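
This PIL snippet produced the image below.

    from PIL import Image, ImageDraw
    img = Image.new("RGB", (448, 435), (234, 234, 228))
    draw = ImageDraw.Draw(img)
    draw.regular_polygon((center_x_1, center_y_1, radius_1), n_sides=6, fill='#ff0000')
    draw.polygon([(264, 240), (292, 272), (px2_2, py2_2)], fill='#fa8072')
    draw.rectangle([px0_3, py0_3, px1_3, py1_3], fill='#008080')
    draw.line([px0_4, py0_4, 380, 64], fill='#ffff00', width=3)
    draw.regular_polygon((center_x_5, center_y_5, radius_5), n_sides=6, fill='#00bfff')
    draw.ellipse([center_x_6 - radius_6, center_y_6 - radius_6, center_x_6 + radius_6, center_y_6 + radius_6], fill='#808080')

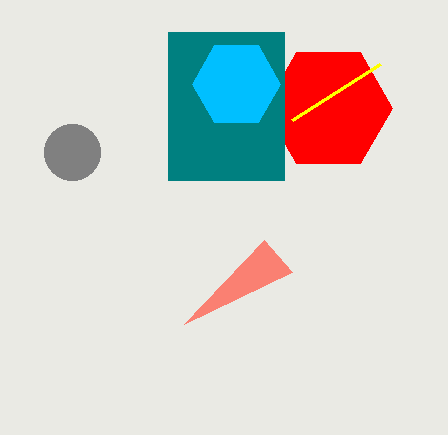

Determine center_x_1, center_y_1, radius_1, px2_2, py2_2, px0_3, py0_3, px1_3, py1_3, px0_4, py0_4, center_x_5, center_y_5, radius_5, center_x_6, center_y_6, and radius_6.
center_x_1 = 328; center_y_1 = 108; radius_1 = 64; px2_2 = 184; py2_2 = 324; px0_3 = 168; py0_3 = 32; px1_3 = 284; py1_3 = 180; px0_4 = 292; py0_4 = 120; center_x_5 = 236; center_y_5 = 84; radius_5 = 44; center_x_6 = 72; center_y_6 = 152; radius_6 = 28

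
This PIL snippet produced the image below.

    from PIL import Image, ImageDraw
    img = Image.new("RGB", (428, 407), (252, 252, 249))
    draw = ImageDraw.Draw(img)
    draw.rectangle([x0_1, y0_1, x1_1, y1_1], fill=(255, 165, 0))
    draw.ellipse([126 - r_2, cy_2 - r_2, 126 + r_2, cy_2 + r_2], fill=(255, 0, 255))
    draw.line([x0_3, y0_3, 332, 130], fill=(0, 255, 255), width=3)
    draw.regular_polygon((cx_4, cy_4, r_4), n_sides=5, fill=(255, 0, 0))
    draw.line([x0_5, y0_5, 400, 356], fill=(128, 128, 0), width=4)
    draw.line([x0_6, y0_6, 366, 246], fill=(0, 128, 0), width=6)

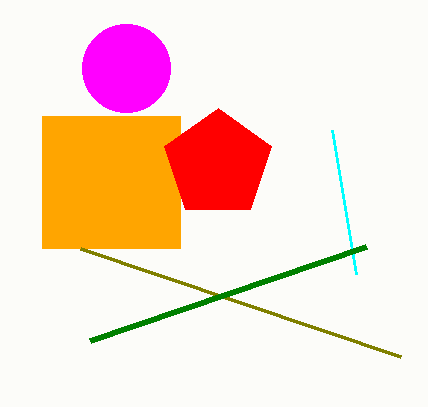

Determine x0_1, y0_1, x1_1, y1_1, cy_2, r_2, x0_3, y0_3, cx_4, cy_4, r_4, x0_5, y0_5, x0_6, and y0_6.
x0_1 = 42, y0_1 = 116, x1_1 = 180, y1_1 = 248, cy_2 = 68, r_2 = 44, x0_3 = 356, y0_3 = 274, cx_4 = 218, cy_4 = 164, r_4 = 56, x0_5 = 80, y0_5 = 248, x0_6 = 90, y0_6 = 340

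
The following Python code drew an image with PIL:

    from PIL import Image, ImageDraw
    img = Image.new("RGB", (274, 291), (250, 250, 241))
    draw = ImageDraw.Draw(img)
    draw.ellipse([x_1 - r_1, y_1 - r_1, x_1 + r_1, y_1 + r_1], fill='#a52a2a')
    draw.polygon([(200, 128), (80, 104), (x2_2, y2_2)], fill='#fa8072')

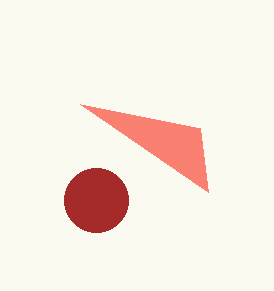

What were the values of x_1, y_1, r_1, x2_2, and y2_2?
x_1 = 96, y_1 = 200, r_1 = 32, x2_2 = 208, y2_2 = 192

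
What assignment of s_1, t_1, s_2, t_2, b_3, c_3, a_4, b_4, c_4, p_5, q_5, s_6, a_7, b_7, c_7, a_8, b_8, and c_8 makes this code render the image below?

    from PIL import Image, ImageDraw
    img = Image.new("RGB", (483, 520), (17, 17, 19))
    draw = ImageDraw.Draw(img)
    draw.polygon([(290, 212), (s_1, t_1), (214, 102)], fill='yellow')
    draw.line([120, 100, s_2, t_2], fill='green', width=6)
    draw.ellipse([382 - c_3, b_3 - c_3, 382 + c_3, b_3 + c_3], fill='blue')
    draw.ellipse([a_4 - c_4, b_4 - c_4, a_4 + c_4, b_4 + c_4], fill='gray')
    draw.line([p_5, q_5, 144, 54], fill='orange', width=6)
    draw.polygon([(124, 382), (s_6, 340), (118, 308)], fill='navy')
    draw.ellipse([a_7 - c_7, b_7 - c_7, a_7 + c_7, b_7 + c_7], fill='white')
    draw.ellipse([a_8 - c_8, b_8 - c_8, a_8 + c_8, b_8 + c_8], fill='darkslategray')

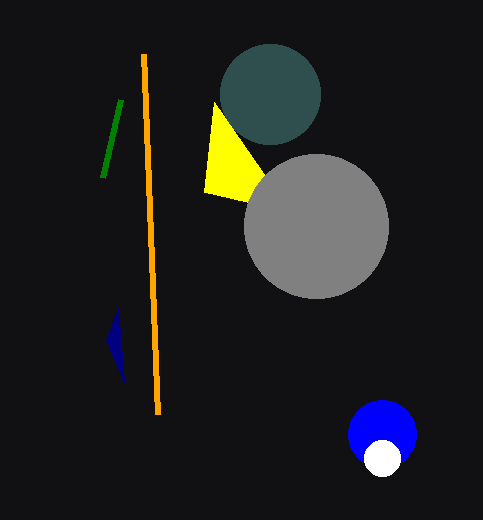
s_1 = 204; t_1 = 192; s_2 = 102; t_2 = 178; b_3 = 434; c_3 = 34; a_4 = 316; b_4 = 226; c_4 = 72; p_5 = 158; q_5 = 414; s_6 = 106; a_7 = 382; b_7 = 458; c_7 = 18; a_8 = 270; b_8 = 94; c_8 = 50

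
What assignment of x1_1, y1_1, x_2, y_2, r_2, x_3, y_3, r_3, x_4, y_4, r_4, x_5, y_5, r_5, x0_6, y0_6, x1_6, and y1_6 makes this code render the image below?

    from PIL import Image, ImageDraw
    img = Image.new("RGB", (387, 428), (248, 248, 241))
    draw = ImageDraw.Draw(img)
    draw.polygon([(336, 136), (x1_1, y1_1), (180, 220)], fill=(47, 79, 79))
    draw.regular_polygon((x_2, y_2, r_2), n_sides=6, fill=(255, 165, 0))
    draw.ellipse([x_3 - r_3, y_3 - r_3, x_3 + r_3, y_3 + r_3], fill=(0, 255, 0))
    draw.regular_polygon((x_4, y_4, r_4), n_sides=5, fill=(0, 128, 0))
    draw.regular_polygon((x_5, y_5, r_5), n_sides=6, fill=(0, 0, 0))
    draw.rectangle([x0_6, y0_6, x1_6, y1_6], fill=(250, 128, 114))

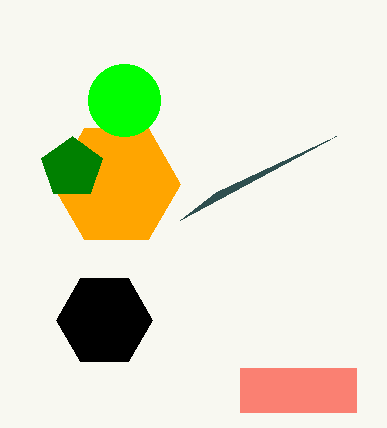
x1_1 = 216
y1_1 = 192
x_2 = 116
y_2 = 184
r_2 = 64
x_3 = 124
y_3 = 100
r_3 = 36
x_4 = 72
y_4 = 168
r_4 = 32
x_5 = 104
y_5 = 320
r_5 = 48
x0_6 = 240
y0_6 = 368
x1_6 = 356
y1_6 = 412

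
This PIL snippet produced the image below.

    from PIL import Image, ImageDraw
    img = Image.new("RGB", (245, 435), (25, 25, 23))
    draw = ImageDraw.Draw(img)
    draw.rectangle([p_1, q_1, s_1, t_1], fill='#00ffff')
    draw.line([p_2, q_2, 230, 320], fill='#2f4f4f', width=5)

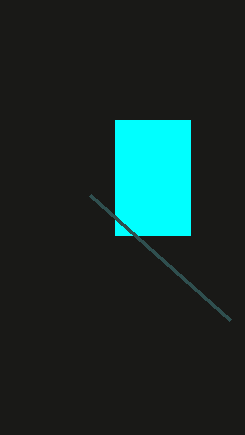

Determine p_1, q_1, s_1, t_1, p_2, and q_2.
p_1 = 115, q_1 = 120, s_1 = 190, t_1 = 235, p_2 = 90, q_2 = 195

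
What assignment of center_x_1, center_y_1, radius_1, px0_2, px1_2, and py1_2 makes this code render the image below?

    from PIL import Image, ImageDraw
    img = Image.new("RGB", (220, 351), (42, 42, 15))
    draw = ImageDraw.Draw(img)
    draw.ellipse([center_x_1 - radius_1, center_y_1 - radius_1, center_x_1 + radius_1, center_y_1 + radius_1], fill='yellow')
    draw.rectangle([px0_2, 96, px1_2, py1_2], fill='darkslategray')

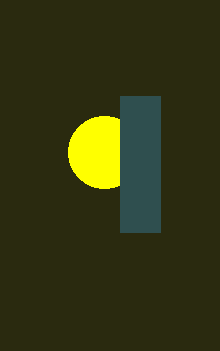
center_x_1 = 104
center_y_1 = 152
radius_1 = 36
px0_2 = 120
px1_2 = 160
py1_2 = 232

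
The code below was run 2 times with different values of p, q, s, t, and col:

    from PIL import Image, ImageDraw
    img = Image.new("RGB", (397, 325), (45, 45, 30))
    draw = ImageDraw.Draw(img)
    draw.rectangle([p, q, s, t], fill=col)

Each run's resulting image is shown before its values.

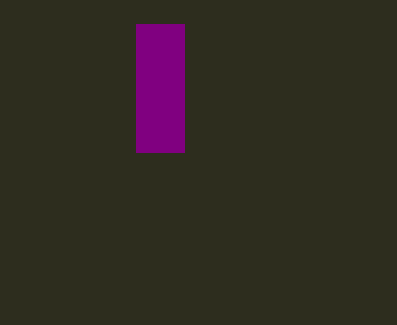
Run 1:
p = 136
q = 24
s = 184
t = 152
col = 'purple'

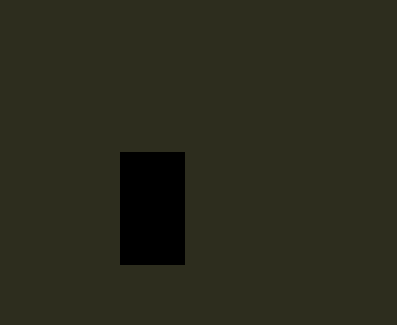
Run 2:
p = 120, q = 152, s = 184, t = 264, col = 'black'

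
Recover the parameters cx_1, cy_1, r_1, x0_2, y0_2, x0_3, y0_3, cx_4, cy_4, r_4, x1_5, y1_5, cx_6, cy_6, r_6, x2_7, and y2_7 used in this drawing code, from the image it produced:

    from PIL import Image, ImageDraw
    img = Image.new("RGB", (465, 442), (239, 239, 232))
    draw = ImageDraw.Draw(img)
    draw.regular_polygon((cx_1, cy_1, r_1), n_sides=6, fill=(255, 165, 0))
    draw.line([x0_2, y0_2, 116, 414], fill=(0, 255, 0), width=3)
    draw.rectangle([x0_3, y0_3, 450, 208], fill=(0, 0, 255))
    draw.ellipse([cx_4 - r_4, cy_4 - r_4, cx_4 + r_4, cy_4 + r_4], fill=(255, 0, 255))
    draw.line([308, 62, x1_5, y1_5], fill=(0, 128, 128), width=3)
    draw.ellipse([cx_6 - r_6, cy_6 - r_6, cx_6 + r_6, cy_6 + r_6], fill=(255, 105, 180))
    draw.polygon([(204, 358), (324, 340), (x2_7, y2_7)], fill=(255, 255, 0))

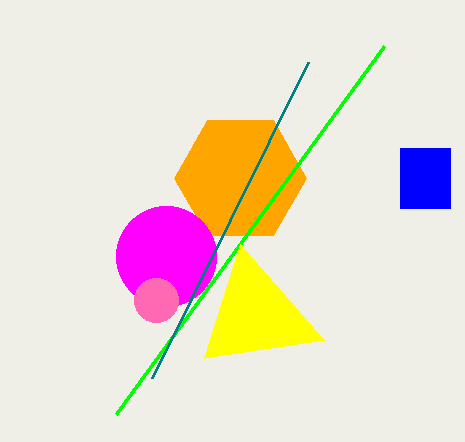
cx_1 = 240; cy_1 = 178; r_1 = 66; x0_2 = 384; y0_2 = 46; x0_3 = 400; y0_3 = 148; cx_4 = 166; cy_4 = 256; r_4 = 50; x1_5 = 152; y1_5 = 378; cx_6 = 156; cy_6 = 300; r_6 = 22; x2_7 = 240; y2_7 = 244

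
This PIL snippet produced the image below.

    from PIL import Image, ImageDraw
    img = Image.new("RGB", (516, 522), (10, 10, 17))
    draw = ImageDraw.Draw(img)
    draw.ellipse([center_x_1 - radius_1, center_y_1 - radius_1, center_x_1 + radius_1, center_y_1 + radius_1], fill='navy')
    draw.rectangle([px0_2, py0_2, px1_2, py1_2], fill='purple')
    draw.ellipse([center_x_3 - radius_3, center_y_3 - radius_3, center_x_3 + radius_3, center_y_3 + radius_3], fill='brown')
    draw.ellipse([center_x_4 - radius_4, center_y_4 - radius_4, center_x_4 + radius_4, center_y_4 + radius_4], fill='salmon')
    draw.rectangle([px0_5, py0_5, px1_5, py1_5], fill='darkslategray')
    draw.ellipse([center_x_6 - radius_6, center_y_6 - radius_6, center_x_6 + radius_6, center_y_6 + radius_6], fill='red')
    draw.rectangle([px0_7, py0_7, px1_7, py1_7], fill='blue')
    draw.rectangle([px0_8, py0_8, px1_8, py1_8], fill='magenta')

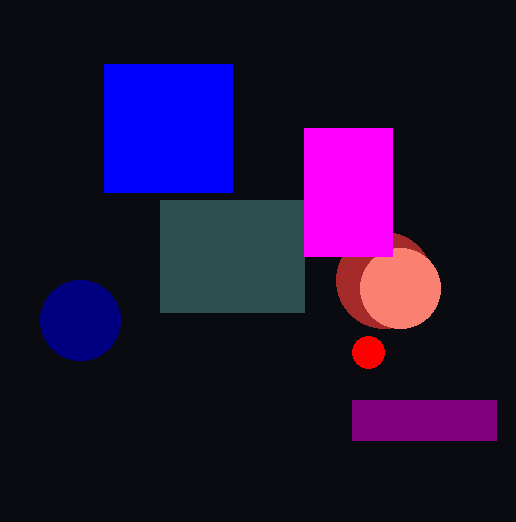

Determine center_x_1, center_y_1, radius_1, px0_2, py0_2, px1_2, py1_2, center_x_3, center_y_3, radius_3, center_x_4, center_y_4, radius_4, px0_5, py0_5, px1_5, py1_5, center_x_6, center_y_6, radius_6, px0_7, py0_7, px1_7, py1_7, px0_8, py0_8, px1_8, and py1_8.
center_x_1 = 80, center_y_1 = 320, radius_1 = 40, px0_2 = 352, py0_2 = 400, px1_2 = 496, py1_2 = 440, center_x_3 = 384, center_y_3 = 280, radius_3 = 48, center_x_4 = 400, center_y_4 = 288, radius_4 = 40, px0_5 = 160, py0_5 = 200, px1_5 = 304, py1_5 = 312, center_x_6 = 368, center_y_6 = 352, radius_6 = 16, px0_7 = 104, py0_7 = 64, px1_7 = 232, py1_7 = 192, px0_8 = 304, py0_8 = 128, px1_8 = 392, py1_8 = 256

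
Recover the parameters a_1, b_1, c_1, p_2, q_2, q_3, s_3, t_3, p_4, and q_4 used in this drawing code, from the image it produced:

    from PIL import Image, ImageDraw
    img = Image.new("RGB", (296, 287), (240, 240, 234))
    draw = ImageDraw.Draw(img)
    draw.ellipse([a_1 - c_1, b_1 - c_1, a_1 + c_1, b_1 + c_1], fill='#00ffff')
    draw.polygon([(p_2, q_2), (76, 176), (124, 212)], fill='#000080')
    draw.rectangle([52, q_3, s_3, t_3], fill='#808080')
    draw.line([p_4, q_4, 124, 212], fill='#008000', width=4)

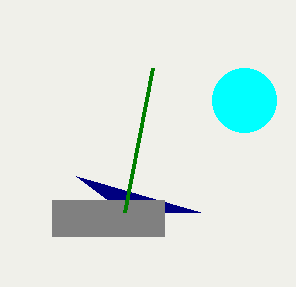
a_1 = 244, b_1 = 100, c_1 = 32, p_2 = 200, q_2 = 212, q_3 = 200, s_3 = 164, t_3 = 236, p_4 = 152, q_4 = 68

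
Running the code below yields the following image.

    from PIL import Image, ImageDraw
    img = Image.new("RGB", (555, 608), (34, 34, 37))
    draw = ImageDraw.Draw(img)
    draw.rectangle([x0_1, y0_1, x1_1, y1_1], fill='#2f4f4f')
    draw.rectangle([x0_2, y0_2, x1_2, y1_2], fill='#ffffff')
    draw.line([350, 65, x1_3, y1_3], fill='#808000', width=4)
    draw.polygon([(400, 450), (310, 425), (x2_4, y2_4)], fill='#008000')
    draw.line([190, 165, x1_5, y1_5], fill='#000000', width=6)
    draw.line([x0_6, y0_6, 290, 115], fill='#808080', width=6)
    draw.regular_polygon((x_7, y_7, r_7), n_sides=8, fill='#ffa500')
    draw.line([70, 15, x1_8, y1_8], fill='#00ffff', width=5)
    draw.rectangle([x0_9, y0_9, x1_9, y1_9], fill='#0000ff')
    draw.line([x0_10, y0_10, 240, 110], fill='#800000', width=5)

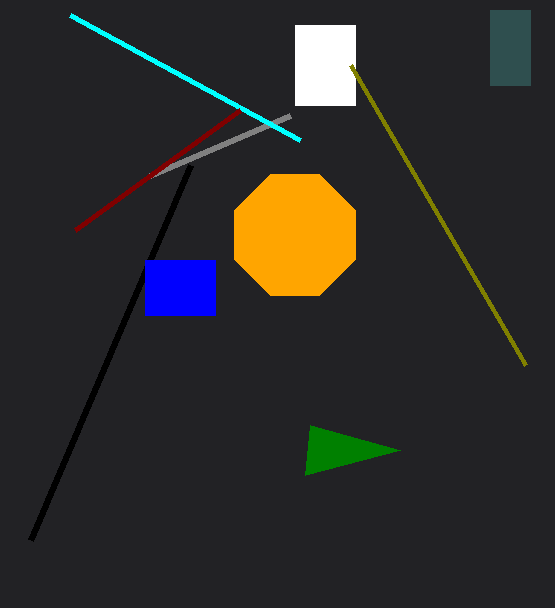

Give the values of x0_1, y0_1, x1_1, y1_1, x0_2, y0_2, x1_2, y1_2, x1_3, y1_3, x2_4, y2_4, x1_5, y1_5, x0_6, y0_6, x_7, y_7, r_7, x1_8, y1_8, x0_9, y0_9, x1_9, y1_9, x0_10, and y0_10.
x0_1 = 490, y0_1 = 10, x1_1 = 530, y1_1 = 85, x0_2 = 295, y0_2 = 25, x1_2 = 355, y1_2 = 105, x1_3 = 525, y1_3 = 365, x2_4 = 305, y2_4 = 475, x1_5 = 30, y1_5 = 540, x0_6 = 150, y0_6 = 175, x_7 = 295, y_7 = 235, r_7 = 65, x1_8 = 300, y1_8 = 140, x0_9 = 145, y0_9 = 260, x1_9 = 215, y1_9 = 315, x0_10 = 75, y0_10 = 230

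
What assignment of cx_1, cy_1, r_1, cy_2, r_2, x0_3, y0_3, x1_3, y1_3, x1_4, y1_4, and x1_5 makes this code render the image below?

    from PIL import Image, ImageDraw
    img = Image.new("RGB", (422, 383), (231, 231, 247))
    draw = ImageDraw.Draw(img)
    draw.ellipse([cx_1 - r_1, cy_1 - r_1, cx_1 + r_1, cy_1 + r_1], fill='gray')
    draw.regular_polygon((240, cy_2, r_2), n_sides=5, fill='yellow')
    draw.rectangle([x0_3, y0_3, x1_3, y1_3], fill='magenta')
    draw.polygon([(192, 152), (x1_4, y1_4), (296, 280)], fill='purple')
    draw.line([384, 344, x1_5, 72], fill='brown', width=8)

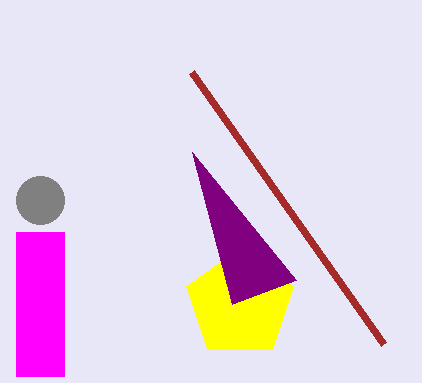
cx_1 = 40; cy_1 = 200; r_1 = 24; cy_2 = 304; r_2 = 56; x0_3 = 16; y0_3 = 232; x1_3 = 64; y1_3 = 376; x1_4 = 232; y1_4 = 304; x1_5 = 192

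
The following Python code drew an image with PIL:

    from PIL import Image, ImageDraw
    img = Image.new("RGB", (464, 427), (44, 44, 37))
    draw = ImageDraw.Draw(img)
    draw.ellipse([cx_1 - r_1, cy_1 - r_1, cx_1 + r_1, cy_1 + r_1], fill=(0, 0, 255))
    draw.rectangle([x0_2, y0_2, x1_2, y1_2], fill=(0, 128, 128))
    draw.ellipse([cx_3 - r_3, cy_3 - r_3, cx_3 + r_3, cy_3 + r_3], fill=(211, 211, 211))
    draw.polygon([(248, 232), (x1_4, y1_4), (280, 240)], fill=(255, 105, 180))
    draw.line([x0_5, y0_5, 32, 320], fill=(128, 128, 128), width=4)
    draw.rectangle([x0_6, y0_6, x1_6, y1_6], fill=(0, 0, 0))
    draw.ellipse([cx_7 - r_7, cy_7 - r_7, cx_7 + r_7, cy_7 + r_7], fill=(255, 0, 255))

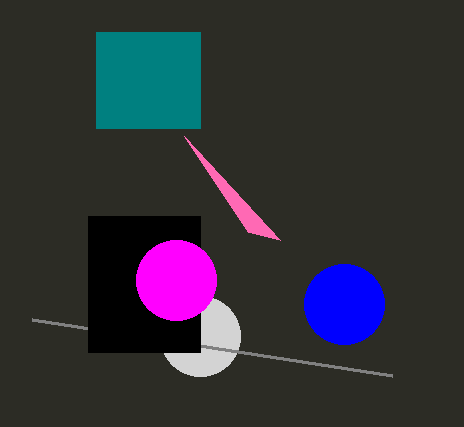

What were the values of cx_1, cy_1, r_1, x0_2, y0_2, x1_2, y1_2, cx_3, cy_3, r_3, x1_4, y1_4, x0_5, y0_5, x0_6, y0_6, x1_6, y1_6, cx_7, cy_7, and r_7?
cx_1 = 344
cy_1 = 304
r_1 = 40
x0_2 = 96
y0_2 = 32
x1_2 = 200
y1_2 = 128
cx_3 = 200
cy_3 = 336
r_3 = 40
x1_4 = 184
y1_4 = 136
x0_5 = 392
y0_5 = 376
x0_6 = 88
y0_6 = 216
x1_6 = 200
y1_6 = 352
cx_7 = 176
cy_7 = 280
r_7 = 40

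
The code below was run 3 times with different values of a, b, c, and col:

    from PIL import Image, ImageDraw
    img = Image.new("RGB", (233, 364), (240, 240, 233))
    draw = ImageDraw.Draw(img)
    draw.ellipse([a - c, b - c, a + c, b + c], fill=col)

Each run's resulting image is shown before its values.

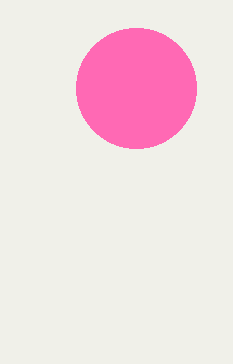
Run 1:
a = 136, b = 88, c = 60, col = 'hotpink'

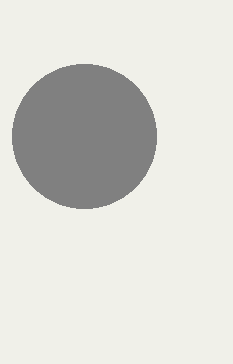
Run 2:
a = 84
b = 136
c = 72
col = 'gray'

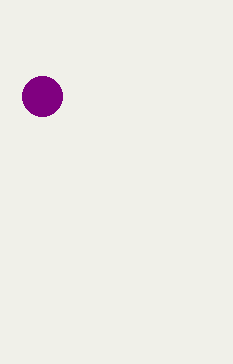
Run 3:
a = 42; b = 96; c = 20; col = 'purple'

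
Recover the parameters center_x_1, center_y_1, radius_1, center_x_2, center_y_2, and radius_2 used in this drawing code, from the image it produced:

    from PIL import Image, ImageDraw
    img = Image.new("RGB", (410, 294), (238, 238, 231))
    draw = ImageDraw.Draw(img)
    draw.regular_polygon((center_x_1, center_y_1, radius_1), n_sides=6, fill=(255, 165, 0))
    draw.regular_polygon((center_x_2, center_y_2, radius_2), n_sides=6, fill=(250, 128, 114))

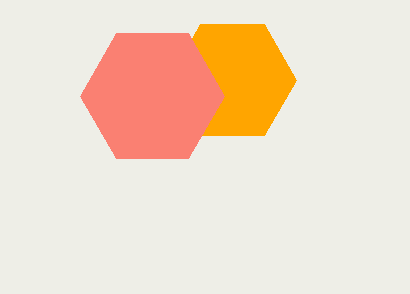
center_x_1 = 232
center_y_1 = 80
radius_1 = 64
center_x_2 = 152
center_y_2 = 96
radius_2 = 72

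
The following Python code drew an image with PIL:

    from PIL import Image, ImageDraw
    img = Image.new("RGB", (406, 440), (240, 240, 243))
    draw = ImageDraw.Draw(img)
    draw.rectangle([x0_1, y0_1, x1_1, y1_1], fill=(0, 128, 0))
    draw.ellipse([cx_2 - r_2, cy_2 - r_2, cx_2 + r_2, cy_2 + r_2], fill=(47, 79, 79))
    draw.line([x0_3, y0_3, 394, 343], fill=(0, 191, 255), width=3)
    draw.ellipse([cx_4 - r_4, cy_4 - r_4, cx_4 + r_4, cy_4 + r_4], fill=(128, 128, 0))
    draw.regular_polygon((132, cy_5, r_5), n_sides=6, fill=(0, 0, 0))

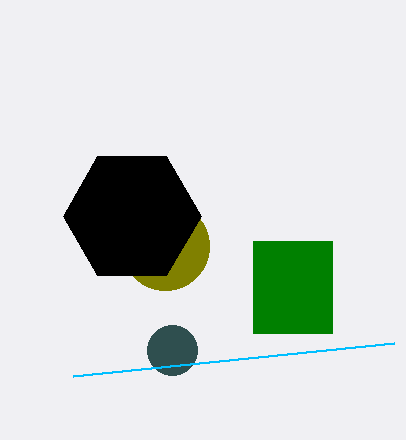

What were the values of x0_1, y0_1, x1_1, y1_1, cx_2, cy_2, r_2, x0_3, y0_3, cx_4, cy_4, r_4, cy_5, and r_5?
x0_1 = 253
y0_1 = 241
x1_1 = 332
y1_1 = 333
cx_2 = 172
cy_2 = 350
r_2 = 25
x0_3 = 73
y0_3 = 376
cx_4 = 165
cy_4 = 246
r_4 = 44
cy_5 = 216
r_5 = 69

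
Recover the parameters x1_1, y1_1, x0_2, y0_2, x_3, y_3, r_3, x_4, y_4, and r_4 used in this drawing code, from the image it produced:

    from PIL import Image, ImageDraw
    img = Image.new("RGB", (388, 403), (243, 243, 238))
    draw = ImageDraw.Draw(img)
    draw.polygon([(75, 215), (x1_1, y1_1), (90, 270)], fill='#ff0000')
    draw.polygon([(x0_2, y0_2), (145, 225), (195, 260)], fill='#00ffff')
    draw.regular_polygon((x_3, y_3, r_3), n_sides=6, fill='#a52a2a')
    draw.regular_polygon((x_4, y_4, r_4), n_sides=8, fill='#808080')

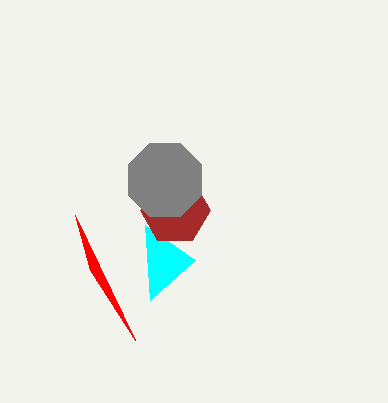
x1_1 = 135; y1_1 = 340; x0_2 = 150; y0_2 = 300; x_3 = 175; y_3 = 210; r_3 = 35; x_4 = 165; y_4 = 180; r_4 = 40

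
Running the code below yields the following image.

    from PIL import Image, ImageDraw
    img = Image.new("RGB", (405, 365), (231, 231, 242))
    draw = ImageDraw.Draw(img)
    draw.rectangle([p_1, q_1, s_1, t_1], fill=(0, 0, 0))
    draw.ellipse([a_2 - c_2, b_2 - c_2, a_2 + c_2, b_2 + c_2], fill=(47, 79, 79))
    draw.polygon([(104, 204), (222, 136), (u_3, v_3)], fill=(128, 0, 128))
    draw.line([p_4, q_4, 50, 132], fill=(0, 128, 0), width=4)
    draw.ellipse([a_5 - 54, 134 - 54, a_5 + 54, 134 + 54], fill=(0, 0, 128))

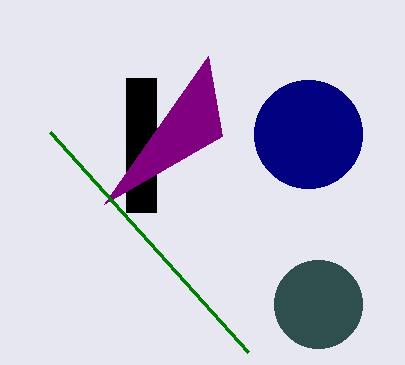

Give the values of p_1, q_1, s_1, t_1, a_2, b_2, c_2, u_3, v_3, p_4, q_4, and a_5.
p_1 = 126
q_1 = 78
s_1 = 156
t_1 = 212
a_2 = 318
b_2 = 304
c_2 = 44
u_3 = 208
v_3 = 56
p_4 = 248
q_4 = 352
a_5 = 308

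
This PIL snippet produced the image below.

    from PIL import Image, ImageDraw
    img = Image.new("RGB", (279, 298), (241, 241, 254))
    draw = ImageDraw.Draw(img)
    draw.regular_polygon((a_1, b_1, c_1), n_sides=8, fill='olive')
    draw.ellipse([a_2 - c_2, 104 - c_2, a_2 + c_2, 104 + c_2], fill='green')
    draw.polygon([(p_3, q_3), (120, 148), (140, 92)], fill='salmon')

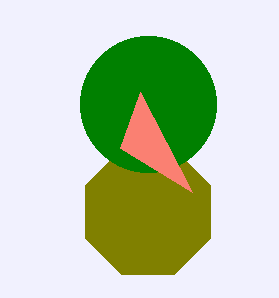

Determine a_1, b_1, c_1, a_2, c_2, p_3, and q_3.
a_1 = 148; b_1 = 212; c_1 = 68; a_2 = 148; c_2 = 68; p_3 = 192; q_3 = 192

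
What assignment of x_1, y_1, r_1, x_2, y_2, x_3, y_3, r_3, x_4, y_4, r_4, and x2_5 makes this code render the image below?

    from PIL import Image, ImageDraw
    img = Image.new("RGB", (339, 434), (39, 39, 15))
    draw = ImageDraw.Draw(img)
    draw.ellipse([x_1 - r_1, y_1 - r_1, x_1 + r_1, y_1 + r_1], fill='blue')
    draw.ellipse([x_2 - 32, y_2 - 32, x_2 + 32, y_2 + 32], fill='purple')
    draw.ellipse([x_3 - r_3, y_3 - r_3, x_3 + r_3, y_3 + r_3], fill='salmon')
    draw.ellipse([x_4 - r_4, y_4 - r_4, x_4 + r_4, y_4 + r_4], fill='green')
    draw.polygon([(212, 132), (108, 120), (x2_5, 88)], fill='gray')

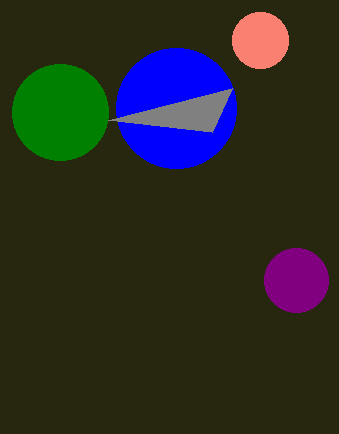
x_1 = 176
y_1 = 108
r_1 = 60
x_2 = 296
y_2 = 280
x_3 = 260
y_3 = 40
r_3 = 28
x_4 = 60
y_4 = 112
r_4 = 48
x2_5 = 232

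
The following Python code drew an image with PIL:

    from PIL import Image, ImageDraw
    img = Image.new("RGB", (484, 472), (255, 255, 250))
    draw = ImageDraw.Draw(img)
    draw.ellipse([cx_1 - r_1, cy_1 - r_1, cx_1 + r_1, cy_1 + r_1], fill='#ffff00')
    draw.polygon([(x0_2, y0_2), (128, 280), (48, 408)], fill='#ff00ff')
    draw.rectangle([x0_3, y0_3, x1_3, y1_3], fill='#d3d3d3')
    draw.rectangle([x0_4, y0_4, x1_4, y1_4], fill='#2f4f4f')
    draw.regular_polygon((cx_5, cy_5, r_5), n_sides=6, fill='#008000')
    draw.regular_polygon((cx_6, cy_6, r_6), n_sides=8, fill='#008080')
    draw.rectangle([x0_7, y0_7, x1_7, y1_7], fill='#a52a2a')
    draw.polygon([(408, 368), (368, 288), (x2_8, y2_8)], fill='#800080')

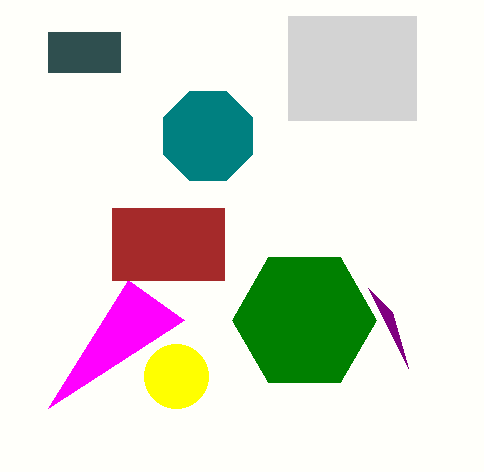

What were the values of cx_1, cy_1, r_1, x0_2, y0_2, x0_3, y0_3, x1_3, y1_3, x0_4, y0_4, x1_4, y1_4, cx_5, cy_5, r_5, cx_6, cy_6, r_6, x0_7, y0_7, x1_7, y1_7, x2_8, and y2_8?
cx_1 = 176
cy_1 = 376
r_1 = 32
x0_2 = 184
y0_2 = 320
x0_3 = 288
y0_3 = 16
x1_3 = 416
y1_3 = 120
x0_4 = 48
y0_4 = 32
x1_4 = 120
y1_4 = 72
cx_5 = 304
cy_5 = 320
r_5 = 72
cx_6 = 208
cy_6 = 136
r_6 = 48
x0_7 = 112
y0_7 = 208
x1_7 = 224
y1_7 = 280
x2_8 = 392
y2_8 = 312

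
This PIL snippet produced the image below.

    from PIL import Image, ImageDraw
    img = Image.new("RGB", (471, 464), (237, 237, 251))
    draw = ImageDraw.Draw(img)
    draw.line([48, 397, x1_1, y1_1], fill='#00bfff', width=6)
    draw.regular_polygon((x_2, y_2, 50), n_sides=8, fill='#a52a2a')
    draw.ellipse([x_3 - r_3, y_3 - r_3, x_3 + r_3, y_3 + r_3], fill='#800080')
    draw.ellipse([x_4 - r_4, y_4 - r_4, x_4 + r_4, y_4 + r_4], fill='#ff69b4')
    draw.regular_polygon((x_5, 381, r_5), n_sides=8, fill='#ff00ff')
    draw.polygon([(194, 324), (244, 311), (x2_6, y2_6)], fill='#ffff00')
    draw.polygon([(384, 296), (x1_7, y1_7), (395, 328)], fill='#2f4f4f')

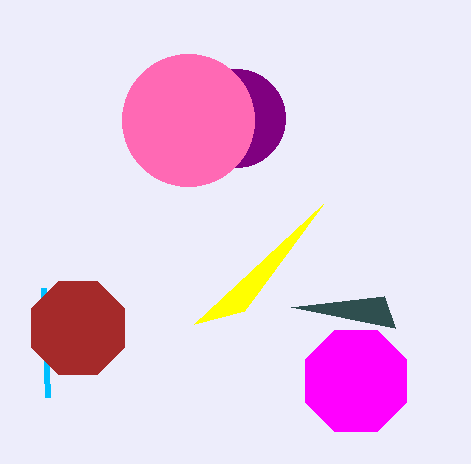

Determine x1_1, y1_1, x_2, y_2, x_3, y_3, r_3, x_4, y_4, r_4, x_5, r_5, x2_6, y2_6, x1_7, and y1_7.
x1_1 = 44; y1_1 = 288; x_2 = 78; y_2 = 328; x_3 = 236; y_3 = 118; r_3 = 49; x_4 = 188; y_4 = 120; r_4 = 66; x_5 = 356; r_5 = 55; x2_6 = 323; y2_6 = 204; x1_7 = 291; y1_7 = 307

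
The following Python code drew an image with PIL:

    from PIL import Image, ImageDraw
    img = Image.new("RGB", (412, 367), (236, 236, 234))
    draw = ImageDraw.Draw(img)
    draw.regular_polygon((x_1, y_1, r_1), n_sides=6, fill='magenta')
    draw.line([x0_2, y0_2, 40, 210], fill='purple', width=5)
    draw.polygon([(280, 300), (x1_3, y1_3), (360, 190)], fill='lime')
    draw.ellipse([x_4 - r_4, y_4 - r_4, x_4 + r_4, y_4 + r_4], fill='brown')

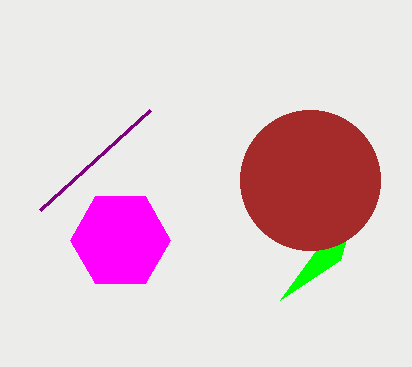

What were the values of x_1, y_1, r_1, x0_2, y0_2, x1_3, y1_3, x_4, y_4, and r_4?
x_1 = 120; y_1 = 240; r_1 = 50; x0_2 = 150; y0_2 = 110; x1_3 = 340; y1_3 = 260; x_4 = 310; y_4 = 180; r_4 = 70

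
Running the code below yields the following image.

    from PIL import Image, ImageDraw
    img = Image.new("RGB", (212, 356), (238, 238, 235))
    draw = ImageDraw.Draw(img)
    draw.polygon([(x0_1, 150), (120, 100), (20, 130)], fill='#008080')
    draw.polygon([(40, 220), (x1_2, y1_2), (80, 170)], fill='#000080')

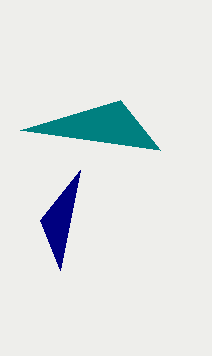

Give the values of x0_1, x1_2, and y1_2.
x0_1 = 160
x1_2 = 60
y1_2 = 270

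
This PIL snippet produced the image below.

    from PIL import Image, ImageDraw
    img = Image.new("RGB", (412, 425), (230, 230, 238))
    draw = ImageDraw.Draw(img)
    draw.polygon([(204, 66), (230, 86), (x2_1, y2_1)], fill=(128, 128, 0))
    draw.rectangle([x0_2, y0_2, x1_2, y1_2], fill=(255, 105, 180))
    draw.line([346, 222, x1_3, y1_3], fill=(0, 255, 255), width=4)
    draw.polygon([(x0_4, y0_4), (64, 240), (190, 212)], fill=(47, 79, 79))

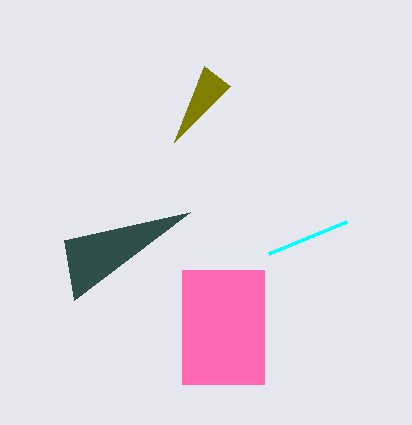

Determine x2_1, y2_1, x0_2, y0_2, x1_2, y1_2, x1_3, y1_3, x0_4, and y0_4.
x2_1 = 174, y2_1 = 142, x0_2 = 182, y0_2 = 270, x1_2 = 264, y1_2 = 384, x1_3 = 268, y1_3 = 254, x0_4 = 74, y0_4 = 300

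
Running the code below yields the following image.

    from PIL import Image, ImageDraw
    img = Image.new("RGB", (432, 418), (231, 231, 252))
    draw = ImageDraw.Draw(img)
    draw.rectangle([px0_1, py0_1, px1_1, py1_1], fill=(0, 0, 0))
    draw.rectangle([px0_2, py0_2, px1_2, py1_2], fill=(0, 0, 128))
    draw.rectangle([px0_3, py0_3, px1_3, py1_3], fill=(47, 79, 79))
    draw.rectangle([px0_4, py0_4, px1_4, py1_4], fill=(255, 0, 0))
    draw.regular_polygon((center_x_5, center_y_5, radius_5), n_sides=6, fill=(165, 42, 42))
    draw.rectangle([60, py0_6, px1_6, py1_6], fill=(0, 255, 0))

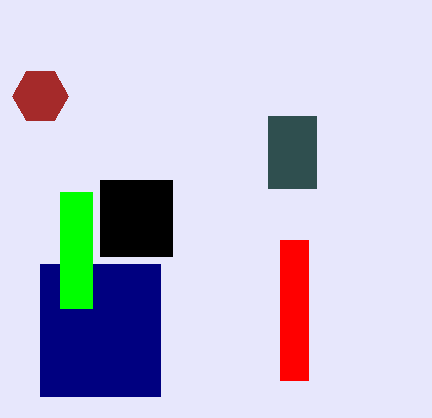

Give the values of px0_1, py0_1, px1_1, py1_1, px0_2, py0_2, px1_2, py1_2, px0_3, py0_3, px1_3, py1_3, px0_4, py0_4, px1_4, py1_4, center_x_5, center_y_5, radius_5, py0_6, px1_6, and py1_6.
px0_1 = 100
py0_1 = 180
px1_1 = 172
py1_1 = 256
px0_2 = 40
py0_2 = 264
px1_2 = 160
py1_2 = 396
px0_3 = 268
py0_3 = 116
px1_3 = 316
py1_3 = 188
px0_4 = 280
py0_4 = 240
px1_4 = 308
py1_4 = 380
center_x_5 = 40
center_y_5 = 96
radius_5 = 28
py0_6 = 192
px1_6 = 92
py1_6 = 308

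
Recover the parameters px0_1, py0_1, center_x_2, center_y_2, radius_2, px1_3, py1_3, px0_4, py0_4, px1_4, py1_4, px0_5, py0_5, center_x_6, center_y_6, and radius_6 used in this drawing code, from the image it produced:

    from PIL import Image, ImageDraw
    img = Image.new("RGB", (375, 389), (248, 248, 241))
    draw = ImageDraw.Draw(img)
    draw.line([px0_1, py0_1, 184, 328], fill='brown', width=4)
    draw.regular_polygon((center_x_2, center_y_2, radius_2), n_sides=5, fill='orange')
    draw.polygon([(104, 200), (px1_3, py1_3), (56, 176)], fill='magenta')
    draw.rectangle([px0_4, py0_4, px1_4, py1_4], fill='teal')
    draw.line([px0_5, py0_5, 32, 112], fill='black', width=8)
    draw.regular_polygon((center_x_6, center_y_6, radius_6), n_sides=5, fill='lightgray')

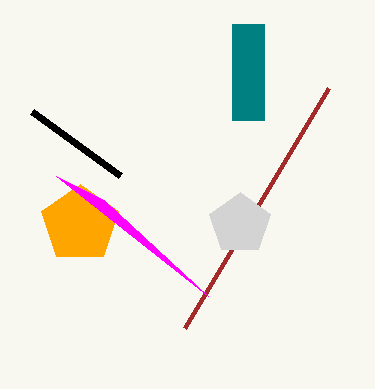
px0_1 = 328; py0_1 = 88; center_x_2 = 80; center_y_2 = 224; radius_2 = 40; px1_3 = 208; py1_3 = 296; px0_4 = 232; py0_4 = 24; px1_4 = 264; py1_4 = 120; px0_5 = 120; py0_5 = 176; center_x_6 = 240; center_y_6 = 224; radius_6 = 32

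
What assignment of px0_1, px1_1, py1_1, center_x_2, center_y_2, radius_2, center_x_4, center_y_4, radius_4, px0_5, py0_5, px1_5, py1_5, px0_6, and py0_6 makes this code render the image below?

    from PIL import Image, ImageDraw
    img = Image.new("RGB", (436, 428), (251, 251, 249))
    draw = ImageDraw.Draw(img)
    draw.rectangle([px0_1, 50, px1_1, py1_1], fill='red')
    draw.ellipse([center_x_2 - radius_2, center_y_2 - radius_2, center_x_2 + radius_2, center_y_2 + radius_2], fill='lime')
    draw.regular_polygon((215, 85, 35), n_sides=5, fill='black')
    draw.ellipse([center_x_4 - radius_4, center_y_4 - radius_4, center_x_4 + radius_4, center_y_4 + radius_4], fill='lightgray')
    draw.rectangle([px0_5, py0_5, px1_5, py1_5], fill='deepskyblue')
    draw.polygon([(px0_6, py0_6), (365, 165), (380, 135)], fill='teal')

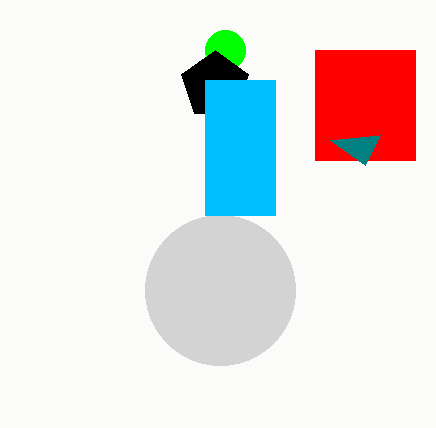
px0_1 = 315; px1_1 = 415; py1_1 = 160; center_x_2 = 225; center_y_2 = 50; radius_2 = 20; center_x_4 = 220; center_y_4 = 290; radius_4 = 75; px0_5 = 205; py0_5 = 80; px1_5 = 275; py1_5 = 215; px0_6 = 330; py0_6 = 140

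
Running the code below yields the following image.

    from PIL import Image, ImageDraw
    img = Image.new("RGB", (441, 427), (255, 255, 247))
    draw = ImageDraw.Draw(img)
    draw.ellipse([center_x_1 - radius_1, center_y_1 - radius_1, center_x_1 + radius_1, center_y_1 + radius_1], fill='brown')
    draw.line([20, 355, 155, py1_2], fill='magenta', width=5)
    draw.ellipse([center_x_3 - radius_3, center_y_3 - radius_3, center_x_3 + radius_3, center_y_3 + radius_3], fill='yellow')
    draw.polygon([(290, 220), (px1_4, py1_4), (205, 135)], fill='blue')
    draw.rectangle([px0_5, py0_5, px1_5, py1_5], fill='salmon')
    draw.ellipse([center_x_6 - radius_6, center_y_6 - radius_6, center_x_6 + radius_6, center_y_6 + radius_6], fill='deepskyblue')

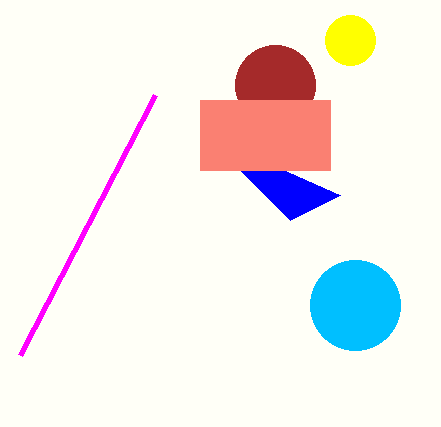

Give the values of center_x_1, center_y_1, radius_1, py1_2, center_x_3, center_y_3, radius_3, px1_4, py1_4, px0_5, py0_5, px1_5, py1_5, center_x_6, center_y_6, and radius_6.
center_x_1 = 275
center_y_1 = 85
radius_1 = 40
py1_2 = 95
center_x_3 = 350
center_y_3 = 40
radius_3 = 25
px1_4 = 340
py1_4 = 195
px0_5 = 200
py0_5 = 100
px1_5 = 330
py1_5 = 170
center_x_6 = 355
center_y_6 = 305
radius_6 = 45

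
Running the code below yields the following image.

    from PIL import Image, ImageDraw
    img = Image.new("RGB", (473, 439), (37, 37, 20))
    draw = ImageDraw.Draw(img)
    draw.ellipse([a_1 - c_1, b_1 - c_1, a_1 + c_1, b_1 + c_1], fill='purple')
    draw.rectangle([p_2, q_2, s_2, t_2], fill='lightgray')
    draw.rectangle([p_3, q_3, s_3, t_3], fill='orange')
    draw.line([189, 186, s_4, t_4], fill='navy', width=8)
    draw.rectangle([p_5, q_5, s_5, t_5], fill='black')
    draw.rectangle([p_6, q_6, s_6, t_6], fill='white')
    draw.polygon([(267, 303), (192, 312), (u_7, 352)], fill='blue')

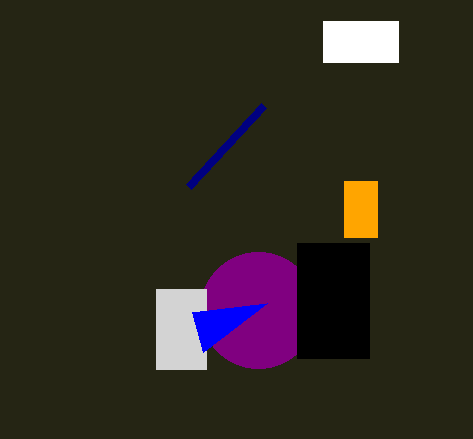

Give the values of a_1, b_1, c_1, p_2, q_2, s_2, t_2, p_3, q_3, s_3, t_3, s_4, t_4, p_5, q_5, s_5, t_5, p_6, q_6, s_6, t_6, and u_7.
a_1 = 258, b_1 = 310, c_1 = 58, p_2 = 156, q_2 = 289, s_2 = 206, t_2 = 369, p_3 = 344, q_3 = 181, s_3 = 377, t_3 = 237, s_4 = 264, t_4 = 105, p_5 = 297, q_5 = 243, s_5 = 369, t_5 = 358, p_6 = 323, q_6 = 21, s_6 = 398, t_6 = 62, u_7 = 203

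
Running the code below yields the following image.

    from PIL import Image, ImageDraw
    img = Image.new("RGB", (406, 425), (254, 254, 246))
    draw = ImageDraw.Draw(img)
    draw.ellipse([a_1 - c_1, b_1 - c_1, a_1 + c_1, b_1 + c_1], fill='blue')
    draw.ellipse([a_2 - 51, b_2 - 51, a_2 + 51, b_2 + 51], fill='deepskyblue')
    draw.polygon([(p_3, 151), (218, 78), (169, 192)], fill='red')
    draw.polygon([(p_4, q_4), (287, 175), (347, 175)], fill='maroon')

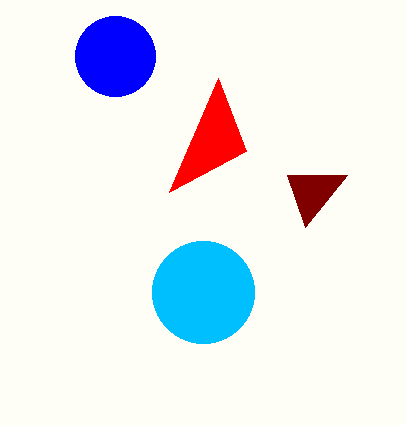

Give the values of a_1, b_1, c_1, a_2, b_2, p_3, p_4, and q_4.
a_1 = 115, b_1 = 56, c_1 = 40, a_2 = 203, b_2 = 292, p_3 = 246, p_4 = 305, q_4 = 227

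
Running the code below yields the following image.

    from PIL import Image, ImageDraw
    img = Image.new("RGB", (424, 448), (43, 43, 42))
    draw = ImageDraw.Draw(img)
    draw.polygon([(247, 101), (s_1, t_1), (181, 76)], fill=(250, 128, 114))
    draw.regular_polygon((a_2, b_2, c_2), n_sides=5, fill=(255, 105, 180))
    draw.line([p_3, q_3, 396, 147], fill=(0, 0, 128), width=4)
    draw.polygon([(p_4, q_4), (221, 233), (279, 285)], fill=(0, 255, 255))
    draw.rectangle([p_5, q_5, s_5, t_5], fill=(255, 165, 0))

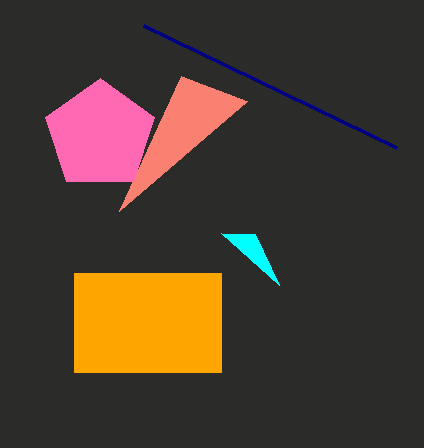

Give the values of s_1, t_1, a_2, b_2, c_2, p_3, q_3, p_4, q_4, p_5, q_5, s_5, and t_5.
s_1 = 119, t_1 = 211, a_2 = 100, b_2 = 135, c_2 = 57, p_3 = 143, q_3 = 25, p_4 = 255, q_4 = 234, p_5 = 74, q_5 = 273, s_5 = 221, t_5 = 372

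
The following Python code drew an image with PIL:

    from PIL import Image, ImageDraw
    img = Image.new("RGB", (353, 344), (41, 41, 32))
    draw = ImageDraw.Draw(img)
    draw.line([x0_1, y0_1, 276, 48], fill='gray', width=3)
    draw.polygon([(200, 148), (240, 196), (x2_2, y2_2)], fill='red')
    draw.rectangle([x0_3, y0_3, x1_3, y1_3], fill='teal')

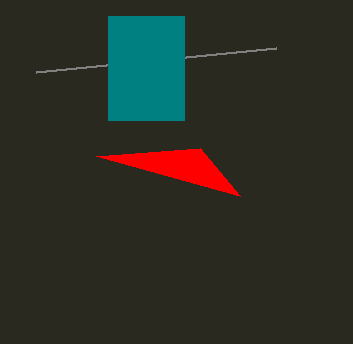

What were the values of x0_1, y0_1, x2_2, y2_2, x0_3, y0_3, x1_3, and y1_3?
x0_1 = 36, y0_1 = 72, x2_2 = 96, y2_2 = 156, x0_3 = 108, y0_3 = 16, x1_3 = 184, y1_3 = 120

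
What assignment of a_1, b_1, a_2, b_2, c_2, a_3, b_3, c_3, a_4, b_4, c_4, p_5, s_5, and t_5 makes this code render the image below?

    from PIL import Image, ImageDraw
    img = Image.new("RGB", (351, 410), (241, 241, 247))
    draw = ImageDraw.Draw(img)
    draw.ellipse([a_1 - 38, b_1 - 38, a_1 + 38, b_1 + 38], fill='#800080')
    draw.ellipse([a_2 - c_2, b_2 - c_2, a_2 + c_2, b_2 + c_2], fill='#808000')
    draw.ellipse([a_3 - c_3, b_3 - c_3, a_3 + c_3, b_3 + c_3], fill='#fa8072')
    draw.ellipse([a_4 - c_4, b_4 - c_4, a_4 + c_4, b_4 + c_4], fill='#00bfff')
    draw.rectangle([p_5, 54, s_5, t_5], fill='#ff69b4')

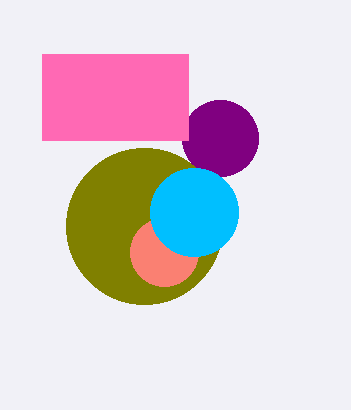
a_1 = 220, b_1 = 138, a_2 = 144, b_2 = 226, c_2 = 78, a_3 = 164, b_3 = 252, c_3 = 34, a_4 = 194, b_4 = 212, c_4 = 44, p_5 = 42, s_5 = 188, t_5 = 140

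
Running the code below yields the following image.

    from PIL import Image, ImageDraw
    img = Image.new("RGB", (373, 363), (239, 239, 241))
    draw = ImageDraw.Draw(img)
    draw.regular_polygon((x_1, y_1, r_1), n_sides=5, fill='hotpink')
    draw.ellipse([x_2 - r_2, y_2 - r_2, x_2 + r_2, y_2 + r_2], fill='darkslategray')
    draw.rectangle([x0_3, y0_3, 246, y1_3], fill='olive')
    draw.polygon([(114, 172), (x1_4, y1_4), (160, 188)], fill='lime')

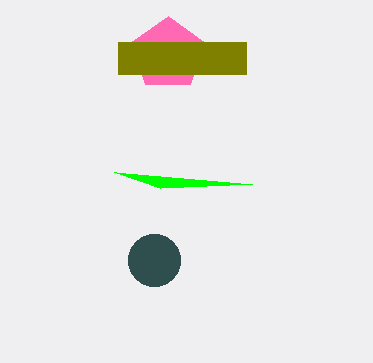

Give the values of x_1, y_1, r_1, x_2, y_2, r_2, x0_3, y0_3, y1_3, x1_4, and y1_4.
x_1 = 168
y_1 = 54
r_1 = 38
x_2 = 154
y_2 = 260
r_2 = 26
x0_3 = 118
y0_3 = 42
y1_3 = 74
x1_4 = 252
y1_4 = 184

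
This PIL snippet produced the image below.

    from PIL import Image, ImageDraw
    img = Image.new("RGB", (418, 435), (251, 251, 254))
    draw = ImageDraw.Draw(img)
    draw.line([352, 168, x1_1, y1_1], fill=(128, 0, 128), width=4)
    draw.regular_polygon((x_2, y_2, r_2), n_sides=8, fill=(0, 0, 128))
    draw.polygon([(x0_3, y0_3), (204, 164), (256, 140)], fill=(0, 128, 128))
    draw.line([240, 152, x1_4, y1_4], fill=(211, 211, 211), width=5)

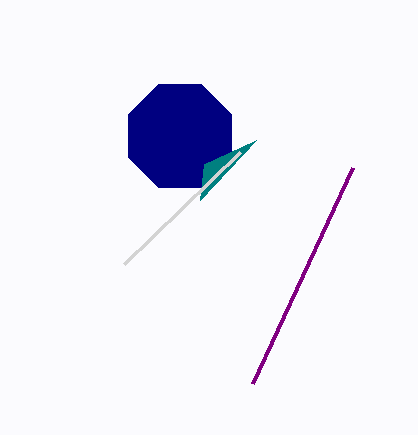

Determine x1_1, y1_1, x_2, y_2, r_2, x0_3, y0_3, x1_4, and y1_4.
x1_1 = 252; y1_1 = 384; x_2 = 180; y_2 = 136; r_2 = 56; x0_3 = 200; y0_3 = 200; x1_4 = 124; y1_4 = 264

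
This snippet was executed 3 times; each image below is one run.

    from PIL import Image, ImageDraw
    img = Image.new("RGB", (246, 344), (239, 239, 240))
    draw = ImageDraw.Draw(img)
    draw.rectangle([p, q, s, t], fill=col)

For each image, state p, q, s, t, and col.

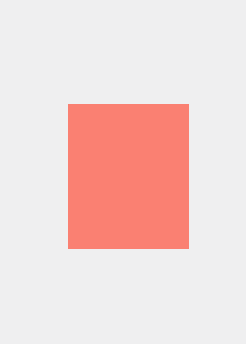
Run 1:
p = 68
q = 104
s = 188
t = 248
col = 'salmon'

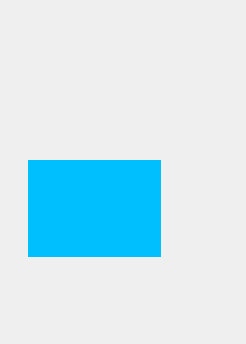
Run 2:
p = 28
q = 160
s = 160
t = 256
col = 'deepskyblue'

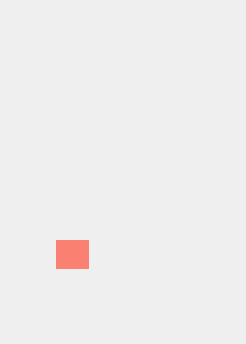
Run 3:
p = 56, q = 240, s = 88, t = 268, col = 'salmon'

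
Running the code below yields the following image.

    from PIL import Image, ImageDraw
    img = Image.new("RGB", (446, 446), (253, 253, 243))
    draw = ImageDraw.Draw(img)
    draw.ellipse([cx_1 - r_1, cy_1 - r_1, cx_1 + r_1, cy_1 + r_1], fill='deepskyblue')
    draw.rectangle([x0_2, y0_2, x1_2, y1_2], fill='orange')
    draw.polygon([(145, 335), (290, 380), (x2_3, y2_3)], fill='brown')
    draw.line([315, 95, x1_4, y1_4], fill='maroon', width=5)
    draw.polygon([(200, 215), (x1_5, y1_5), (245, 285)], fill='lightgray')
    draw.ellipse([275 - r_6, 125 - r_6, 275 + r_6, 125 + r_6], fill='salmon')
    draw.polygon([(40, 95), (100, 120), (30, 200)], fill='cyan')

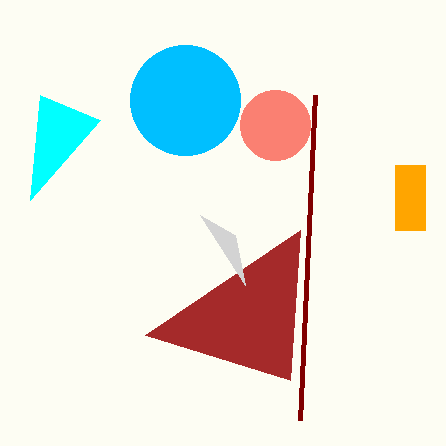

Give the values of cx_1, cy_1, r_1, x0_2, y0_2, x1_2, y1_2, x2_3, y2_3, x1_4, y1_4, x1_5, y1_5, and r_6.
cx_1 = 185; cy_1 = 100; r_1 = 55; x0_2 = 395; y0_2 = 165; x1_2 = 425; y1_2 = 230; x2_3 = 300; y2_3 = 230; x1_4 = 300; y1_4 = 420; x1_5 = 235; y1_5 = 235; r_6 = 35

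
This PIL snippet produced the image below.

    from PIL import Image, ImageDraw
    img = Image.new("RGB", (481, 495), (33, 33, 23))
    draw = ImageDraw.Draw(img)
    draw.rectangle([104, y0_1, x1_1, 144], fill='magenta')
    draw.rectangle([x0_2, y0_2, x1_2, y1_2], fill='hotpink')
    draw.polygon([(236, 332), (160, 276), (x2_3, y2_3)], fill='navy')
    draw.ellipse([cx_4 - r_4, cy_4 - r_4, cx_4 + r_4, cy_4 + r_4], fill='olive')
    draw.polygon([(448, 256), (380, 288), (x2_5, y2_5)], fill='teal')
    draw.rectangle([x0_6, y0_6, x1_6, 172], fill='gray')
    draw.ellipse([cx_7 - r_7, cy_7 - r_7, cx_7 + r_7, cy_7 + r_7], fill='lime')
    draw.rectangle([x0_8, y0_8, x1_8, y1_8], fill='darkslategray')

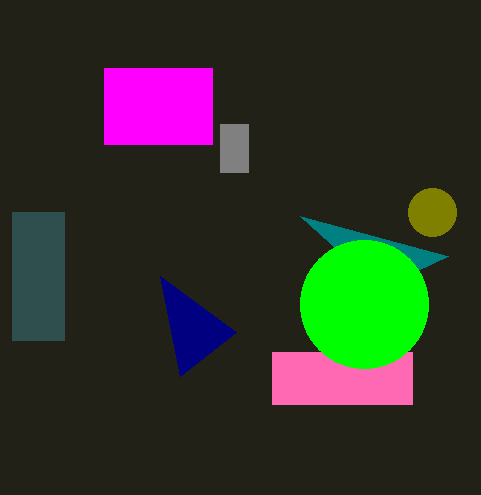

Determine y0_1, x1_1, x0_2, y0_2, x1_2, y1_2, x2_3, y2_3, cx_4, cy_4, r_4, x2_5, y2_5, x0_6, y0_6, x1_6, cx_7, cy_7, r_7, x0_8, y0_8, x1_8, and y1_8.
y0_1 = 68, x1_1 = 212, x0_2 = 272, y0_2 = 352, x1_2 = 412, y1_2 = 404, x2_3 = 180, y2_3 = 376, cx_4 = 432, cy_4 = 212, r_4 = 24, x2_5 = 300, y2_5 = 216, x0_6 = 220, y0_6 = 124, x1_6 = 248, cx_7 = 364, cy_7 = 304, r_7 = 64, x0_8 = 12, y0_8 = 212, x1_8 = 64, y1_8 = 340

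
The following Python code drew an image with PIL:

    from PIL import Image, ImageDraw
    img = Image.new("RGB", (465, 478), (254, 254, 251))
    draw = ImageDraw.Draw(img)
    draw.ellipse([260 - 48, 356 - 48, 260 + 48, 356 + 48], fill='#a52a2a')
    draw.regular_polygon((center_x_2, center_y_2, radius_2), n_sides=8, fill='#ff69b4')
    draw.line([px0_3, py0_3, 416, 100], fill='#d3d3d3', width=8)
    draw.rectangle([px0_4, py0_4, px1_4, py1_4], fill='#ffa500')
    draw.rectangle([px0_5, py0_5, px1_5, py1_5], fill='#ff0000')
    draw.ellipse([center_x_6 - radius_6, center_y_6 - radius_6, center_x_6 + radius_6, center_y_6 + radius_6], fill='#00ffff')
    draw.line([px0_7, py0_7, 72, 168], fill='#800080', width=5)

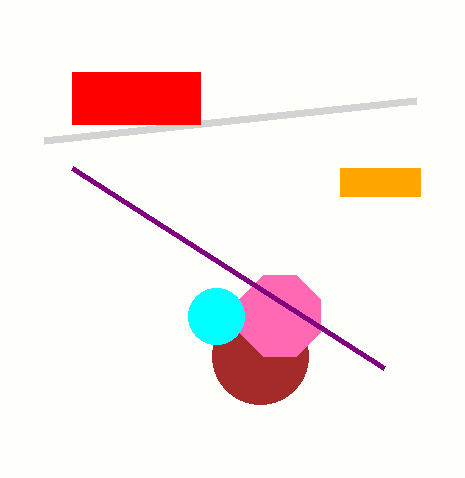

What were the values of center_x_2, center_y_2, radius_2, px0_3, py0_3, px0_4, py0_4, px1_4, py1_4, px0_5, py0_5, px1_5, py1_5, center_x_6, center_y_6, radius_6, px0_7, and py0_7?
center_x_2 = 280, center_y_2 = 316, radius_2 = 44, px0_3 = 44, py0_3 = 140, px0_4 = 340, py0_4 = 168, px1_4 = 420, py1_4 = 196, px0_5 = 72, py0_5 = 72, px1_5 = 200, py1_5 = 124, center_x_6 = 216, center_y_6 = 316, radius_6 = 28, px0_7 = 384, py0_7 = 368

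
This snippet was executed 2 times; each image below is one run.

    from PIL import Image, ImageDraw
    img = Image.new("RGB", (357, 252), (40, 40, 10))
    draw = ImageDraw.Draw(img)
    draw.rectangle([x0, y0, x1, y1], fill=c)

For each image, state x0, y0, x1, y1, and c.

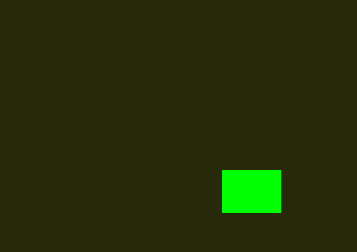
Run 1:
x0 = 222; y0 = 170; x1 = 280; y1 = 212; c = 'lime'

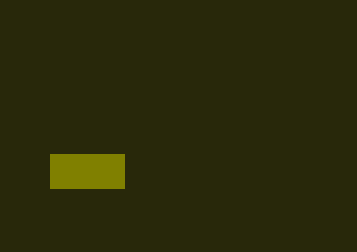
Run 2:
x0 = 50, y0 = 154, x1 = 124, y1 = 188, c = 'olive'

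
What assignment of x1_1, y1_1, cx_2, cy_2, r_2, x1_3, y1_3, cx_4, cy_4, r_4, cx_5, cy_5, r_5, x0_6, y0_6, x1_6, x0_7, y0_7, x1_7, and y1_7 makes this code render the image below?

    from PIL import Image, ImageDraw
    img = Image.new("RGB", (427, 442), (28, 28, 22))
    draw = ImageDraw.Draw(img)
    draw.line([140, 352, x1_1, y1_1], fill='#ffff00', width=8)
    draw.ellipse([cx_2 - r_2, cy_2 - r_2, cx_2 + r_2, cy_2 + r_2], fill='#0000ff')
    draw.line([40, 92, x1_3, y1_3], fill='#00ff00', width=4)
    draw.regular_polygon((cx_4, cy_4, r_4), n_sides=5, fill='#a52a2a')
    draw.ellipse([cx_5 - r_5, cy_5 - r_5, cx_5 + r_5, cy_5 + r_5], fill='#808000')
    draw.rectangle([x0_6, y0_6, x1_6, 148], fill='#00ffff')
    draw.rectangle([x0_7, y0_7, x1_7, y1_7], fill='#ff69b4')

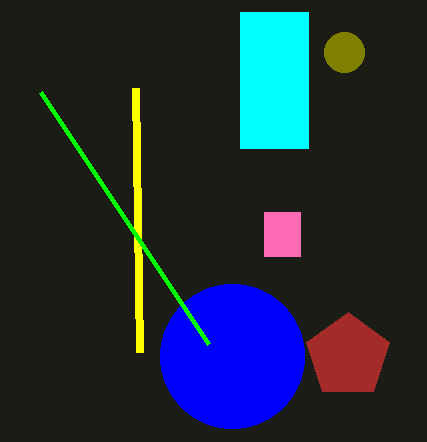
x1_1 = 136; y1_1 = 88; cx_2 = 232; cy_2 = 356; r_2 = 72; x1_3 = 208; y1_3 = 344; cx_4 = 348; cy_4 = 356; r_4 = 44; cx_5 = 344; cy_5 = 52; r_5 = 20; x0_6 = 240; y0_6 = 12; x1_6 = 308; x0_7 = 264; y0_7 = 212; x1_7 = 300; y1_7 = 256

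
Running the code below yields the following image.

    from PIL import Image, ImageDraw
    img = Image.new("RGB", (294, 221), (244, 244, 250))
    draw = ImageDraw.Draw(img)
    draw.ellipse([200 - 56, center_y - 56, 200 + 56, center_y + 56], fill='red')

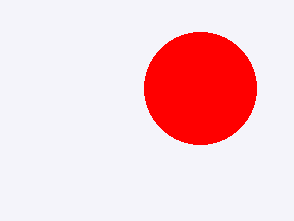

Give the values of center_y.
center_y = 88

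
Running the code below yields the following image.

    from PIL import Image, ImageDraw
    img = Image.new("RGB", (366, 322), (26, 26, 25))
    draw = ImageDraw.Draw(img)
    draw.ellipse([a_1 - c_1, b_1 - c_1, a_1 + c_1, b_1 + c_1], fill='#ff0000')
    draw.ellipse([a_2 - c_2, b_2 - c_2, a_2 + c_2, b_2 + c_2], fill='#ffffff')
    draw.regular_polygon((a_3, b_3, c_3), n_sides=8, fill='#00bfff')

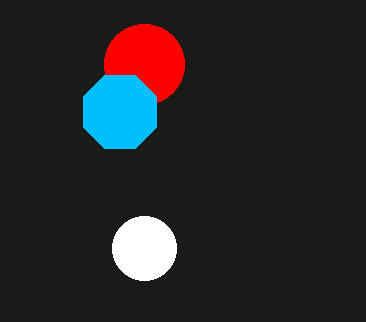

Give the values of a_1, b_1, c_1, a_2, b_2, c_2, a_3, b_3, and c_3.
a_1 = 144, b_1 = 64, c_1 = 40, a_2 = 144, b_2 = 248, c_2 = 32, a_3 = 120, b_3 = 112, c_3 = 40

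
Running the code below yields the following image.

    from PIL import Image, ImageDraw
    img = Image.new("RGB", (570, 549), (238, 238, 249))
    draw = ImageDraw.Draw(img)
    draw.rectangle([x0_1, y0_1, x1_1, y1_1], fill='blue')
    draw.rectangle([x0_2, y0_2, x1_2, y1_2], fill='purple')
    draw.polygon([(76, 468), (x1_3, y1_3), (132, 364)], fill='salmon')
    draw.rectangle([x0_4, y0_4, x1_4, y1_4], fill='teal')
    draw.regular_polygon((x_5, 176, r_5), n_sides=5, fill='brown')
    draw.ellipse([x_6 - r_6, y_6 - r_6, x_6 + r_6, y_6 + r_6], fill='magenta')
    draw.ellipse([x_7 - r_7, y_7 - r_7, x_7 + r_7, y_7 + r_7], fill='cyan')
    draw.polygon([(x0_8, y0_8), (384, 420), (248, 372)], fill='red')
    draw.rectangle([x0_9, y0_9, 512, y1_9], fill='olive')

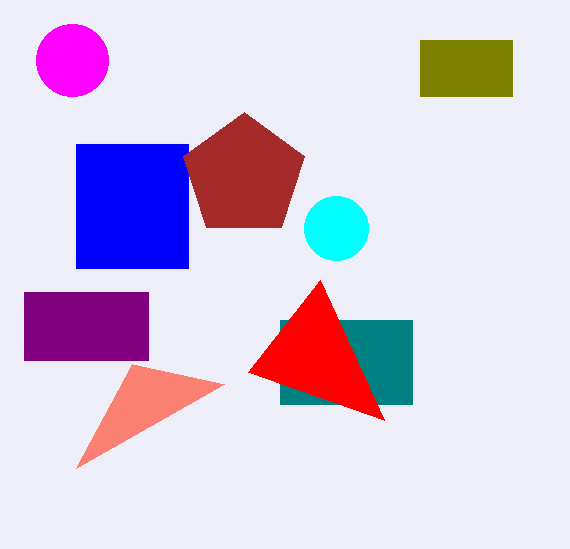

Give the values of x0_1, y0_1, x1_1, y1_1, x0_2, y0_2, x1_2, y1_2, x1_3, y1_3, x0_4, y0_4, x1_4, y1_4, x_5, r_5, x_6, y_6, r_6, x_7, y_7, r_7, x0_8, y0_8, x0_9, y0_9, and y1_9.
x0_1 = 76, y0_1 = 144, x1_1 = 188, y1_1 = 268, x0_2 = 24, y0_2 = 292, x1_2 = 148, y1_2 = 360, x1_3 = 224, y1_3 = 384, x0_4 = 280, y0_4 = 320, x1_4 = 412, y1_4 = 404, x_5 = 244, r_5 = 64, x_6 = 72, y_6 = 60, r_6 = 36, x_7 = 336, y_7 = 228, r_7 = 32, x0_8 = 320, y0_8 = 280, x0_9 = 420, y0_9 = 40, y1_9 = 96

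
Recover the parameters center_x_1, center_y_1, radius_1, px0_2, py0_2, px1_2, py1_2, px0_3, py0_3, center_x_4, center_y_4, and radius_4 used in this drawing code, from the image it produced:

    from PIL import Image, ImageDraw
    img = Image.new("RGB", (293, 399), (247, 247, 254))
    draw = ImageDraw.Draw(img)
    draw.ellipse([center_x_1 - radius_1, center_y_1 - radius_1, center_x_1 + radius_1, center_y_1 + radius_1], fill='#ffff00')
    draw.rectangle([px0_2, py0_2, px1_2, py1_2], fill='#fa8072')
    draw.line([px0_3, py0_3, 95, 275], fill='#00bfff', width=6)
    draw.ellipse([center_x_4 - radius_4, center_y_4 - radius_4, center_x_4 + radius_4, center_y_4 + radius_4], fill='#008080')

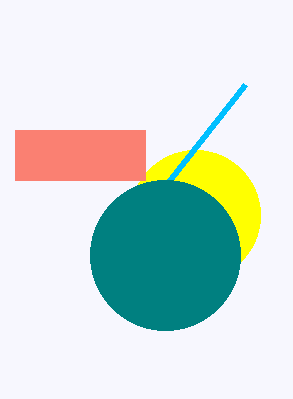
center_x_1 = 195; center_y_1 = 215; radius_1 = 65; px0_2 = 15; py0_2 = 130; px1_2 = 145; py1_2 = 180; px0_3 = 245; py0_3 = 85; center_x_4 = 165; center_y_4 = 255; radius_4 = 75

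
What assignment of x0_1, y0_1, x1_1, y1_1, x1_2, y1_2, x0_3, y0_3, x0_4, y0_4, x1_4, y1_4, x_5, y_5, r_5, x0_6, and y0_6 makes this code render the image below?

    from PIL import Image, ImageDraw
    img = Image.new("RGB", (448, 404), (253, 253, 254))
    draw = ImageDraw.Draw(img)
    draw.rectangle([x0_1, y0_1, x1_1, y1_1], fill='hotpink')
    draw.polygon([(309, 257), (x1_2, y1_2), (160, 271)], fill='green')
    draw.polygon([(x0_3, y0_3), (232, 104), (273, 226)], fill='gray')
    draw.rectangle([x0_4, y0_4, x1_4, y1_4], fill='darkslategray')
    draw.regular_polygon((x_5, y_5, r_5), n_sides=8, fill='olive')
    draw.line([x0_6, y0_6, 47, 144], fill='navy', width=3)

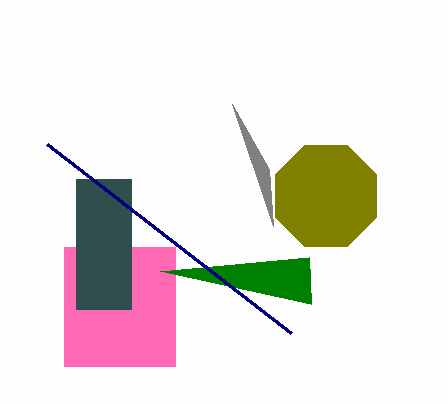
x0_1 = 64, y0_1 = 247, x1_1 = 175, y1_1 = 366, x1_2 = 311, y1_2 = 304, x0_3 = 269, y0_3 = 169, x0_4 = 76, y0_4 = 179, x1_4 = 131, y1_4 = 309, x_5 = 326, y_5 = 196, r_5 = 55, x0_6 = 291, y0_6 = 333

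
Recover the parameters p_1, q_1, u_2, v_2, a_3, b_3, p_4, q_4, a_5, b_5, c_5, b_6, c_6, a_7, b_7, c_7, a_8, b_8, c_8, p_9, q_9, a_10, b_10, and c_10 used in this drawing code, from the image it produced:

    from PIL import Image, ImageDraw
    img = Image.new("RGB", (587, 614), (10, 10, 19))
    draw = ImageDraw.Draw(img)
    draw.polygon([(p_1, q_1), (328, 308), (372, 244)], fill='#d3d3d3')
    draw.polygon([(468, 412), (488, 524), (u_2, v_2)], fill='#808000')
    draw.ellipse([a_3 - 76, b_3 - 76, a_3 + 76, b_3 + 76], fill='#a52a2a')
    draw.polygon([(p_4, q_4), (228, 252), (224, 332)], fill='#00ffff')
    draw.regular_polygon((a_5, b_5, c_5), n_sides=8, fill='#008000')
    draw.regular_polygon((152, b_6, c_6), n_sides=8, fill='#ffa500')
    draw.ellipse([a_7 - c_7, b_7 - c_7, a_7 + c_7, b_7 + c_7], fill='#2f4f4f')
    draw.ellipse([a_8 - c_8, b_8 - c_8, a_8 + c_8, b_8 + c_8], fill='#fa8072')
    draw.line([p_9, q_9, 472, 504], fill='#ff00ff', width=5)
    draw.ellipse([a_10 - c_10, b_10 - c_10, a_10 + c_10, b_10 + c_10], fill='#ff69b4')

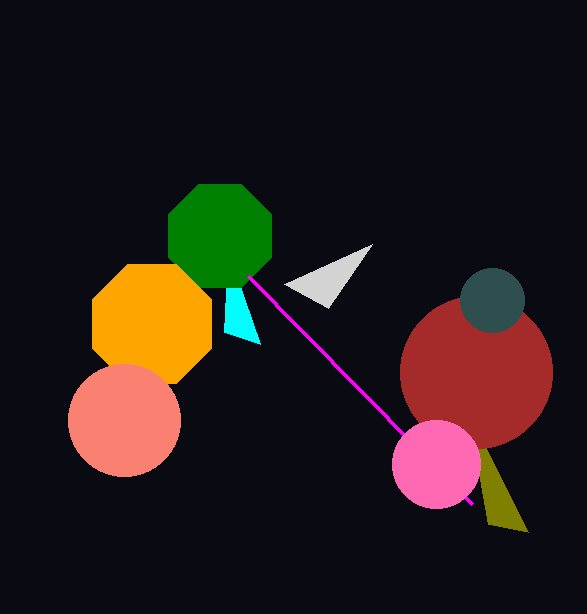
p_1 = 284; q_1 = 284; u_2 = 528; v_2 = 532; a_3 = 476; b_3 = 372; p_4 = 260; q_4 = 344; a_5 = 220; b_5 = 236; c_5 = 56; b_6 = 324; c_6 = 64; a_7 = 492; b_7 = 300; c_7 = 32; a_8 = 124; b_8 = 420; c_8 = 56; p_9 = 248; q_9 = 276; a_10 = 436; b_10 = 464; c_10 = 44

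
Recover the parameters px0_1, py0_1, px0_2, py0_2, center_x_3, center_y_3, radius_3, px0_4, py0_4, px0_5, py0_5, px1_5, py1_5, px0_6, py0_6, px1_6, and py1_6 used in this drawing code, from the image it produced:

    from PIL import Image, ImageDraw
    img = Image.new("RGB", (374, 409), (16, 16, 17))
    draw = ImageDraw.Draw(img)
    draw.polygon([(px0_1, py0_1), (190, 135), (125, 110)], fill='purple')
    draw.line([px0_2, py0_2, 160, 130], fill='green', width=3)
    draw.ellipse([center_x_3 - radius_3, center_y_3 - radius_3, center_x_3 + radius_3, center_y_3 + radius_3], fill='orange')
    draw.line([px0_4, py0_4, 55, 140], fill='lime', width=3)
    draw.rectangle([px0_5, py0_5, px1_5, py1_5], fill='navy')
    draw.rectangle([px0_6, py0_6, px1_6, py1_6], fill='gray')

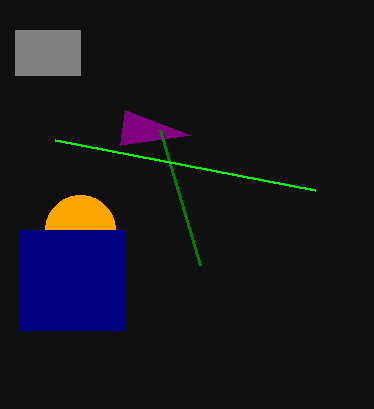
px0_1 = 120, py0_1 = 145, px0_2 = 200, py0_2 = 265, center_x_3 = 80, center_y_3 = 230, radius_3 = 35, px0_4 = 315, py0_4 = 190, px0_5 = 20, py0_5 = 230, px1_5 = 125, py1_5 = 330, px0_6 = 15, py0_6 = 30, px1_6 = 80, py1_6 = 75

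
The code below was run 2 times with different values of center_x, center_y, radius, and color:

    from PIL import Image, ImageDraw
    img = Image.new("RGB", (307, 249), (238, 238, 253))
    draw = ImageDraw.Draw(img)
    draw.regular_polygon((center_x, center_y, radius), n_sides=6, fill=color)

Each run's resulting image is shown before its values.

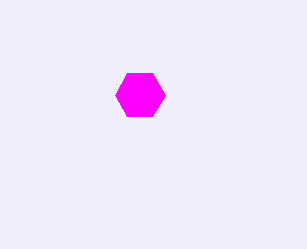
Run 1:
center_x = 140; center_y = 95; radius = 25; color = 'magenta'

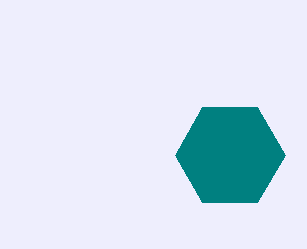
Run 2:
center_x = 230, center_y = 155, radius = 55, color = 'teal'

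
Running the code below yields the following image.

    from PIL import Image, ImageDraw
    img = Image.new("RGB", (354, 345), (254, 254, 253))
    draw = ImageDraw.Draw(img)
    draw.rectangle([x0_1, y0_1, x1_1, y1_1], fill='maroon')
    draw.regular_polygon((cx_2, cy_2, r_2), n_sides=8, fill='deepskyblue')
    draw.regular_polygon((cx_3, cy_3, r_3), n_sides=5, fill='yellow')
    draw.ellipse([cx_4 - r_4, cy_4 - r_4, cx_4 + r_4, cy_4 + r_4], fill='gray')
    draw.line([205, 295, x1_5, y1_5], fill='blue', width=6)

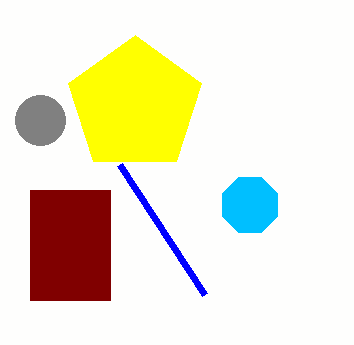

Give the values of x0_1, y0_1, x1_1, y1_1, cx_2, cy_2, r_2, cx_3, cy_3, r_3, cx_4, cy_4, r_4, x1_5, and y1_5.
x0_1 = 30, y0_1 = 190, x1_1 = 110, y1_1 = 300, cx_2 = 250, cy_2 = 205, r_2 = 30, cx_3 = 135, cy_3 = 105, r_3 = 70, cx_4 = 40, cy_4 = 120, r_4 = 25, x1_5 = 120, y1_5 = 165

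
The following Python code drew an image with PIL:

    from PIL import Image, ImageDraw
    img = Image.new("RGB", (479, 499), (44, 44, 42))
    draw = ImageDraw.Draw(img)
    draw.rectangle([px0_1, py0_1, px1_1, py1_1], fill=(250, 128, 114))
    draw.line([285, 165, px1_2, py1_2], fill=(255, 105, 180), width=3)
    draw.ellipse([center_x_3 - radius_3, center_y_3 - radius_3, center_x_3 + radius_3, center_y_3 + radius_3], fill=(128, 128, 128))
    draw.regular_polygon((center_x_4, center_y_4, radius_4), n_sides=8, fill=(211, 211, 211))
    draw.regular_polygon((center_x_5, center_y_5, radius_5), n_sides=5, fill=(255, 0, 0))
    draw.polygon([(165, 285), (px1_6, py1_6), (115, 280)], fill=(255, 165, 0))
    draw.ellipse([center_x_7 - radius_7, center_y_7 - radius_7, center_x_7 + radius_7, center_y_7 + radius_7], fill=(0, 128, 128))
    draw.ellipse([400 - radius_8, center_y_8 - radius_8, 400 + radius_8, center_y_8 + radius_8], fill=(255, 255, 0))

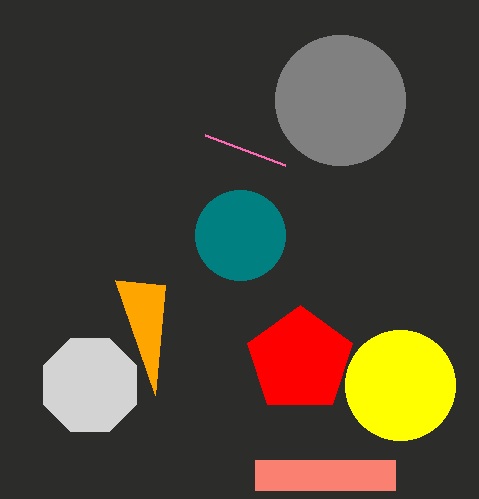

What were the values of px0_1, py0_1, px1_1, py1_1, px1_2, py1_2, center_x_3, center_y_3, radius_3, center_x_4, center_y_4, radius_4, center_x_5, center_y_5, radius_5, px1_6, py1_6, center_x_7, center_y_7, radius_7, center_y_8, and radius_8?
px0_1 = 255; py0_1 = 460; px1_1 = 395; py1_1 = 490; px1_2 = 205; py1_2 = 135; center_x_3 = 340; center_y_3 = 100; radius_3 = 65; center_x_4 = 90; center_y_4 = 385; radius_4 = 50; center_x_5 = 300; center_y_5 = 360; radius_5 = 55; px1_6 = 155; py1_6 = 395; center_x_7 = 240; center_y_7 = 235; radius_7 = 45; center_y_8 = 385; radius_8 = 55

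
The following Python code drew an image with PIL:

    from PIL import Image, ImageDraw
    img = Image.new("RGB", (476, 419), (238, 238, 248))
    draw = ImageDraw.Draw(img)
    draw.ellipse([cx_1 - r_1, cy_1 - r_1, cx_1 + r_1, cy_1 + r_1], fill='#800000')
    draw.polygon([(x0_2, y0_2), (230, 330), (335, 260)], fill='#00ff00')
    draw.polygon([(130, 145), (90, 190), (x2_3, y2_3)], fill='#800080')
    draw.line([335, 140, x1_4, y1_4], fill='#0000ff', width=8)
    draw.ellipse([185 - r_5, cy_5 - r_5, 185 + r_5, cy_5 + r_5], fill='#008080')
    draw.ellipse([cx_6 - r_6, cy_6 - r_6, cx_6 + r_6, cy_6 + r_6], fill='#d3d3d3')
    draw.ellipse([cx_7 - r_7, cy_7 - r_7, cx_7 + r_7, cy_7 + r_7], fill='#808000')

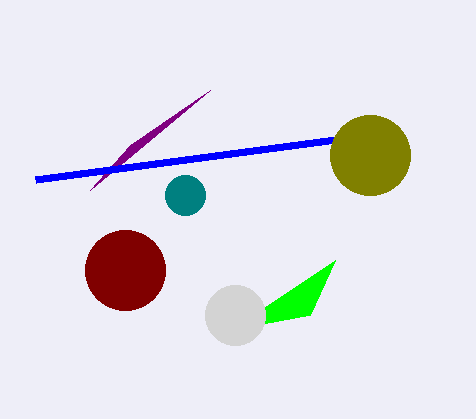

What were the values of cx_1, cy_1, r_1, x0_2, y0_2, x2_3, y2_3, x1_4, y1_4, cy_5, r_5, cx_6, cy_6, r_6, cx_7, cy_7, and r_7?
cx_1 = 125, cy_1 = 270, r_1 = 40, x0_2 = 310, y0_2 = 315, x2_3 = 210, y2_3 = 90, x1_4 = 35, y1_4 = 180, cy_5 = 195, r_5 = 20, cx_6 = 235, cy_6 = 315, r_6 = 30, cx_7 = 370, cy_7 = 155, r_7 = 40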